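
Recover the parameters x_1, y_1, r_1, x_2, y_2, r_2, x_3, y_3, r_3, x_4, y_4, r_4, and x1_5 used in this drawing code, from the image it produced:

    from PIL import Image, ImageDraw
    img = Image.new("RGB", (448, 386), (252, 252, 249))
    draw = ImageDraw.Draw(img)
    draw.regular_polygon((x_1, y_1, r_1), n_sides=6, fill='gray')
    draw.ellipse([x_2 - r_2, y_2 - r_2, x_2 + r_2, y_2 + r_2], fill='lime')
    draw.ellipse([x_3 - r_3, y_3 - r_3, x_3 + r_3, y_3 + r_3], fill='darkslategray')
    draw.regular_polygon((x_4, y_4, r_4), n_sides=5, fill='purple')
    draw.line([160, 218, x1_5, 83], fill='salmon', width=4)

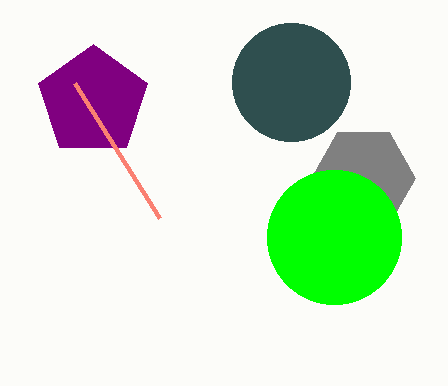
x_1 = 363, y_1 = 178, r_1 = 52, x_2 = 334, y_2 = 237, r_2 = 67, x_3 = 291, y_3 = 82, r_3 = 59, x_4 = 93, y_4 = 101, r_4 = 57, x1_5 = 75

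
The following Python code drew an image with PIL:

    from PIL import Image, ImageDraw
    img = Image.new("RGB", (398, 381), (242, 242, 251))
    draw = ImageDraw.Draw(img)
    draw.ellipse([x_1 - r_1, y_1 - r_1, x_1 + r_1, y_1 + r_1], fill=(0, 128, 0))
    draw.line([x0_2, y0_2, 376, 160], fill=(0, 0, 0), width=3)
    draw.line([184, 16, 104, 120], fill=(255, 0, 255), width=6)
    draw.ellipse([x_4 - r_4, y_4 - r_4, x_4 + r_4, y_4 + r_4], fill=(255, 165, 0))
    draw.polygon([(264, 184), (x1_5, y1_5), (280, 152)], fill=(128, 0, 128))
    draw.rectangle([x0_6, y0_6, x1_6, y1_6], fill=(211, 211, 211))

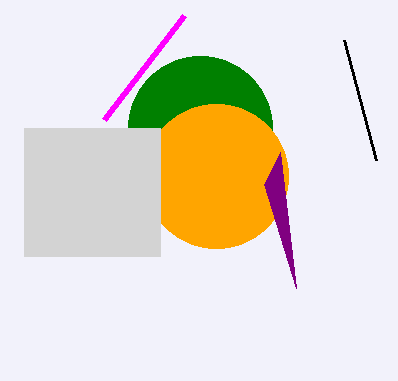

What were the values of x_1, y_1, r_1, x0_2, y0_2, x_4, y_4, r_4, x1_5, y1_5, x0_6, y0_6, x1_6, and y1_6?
x_1 = 200, y_1 = 128, r_1 = 72, x0_2 = 344, y0_2 = 40, x_4 = 216, y_4 = 176, r_4 = 72, x1_5 = 296, y1_5 = 288, x0_6 = 24, y0_6 = 128, x1_6 = 160, y1_6 = 256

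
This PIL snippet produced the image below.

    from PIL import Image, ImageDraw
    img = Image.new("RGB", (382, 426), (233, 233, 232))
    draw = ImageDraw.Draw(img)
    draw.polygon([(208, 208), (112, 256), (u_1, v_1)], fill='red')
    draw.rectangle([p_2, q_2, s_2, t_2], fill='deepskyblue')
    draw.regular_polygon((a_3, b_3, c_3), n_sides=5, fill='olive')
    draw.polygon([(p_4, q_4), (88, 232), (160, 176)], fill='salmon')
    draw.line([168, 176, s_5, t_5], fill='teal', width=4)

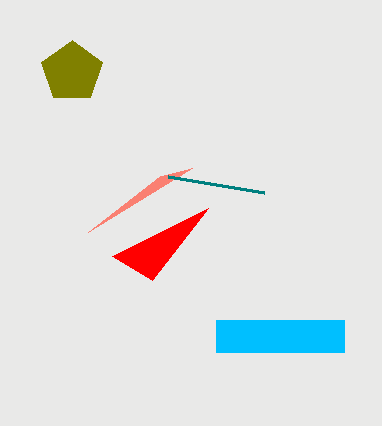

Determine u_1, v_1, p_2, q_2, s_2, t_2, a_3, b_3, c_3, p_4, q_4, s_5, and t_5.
u_1 = 152; v_1 = 280; p_2 = 216; q_2 = 320; s_2 = 344; t_2 = 352; a_3 = 72; b_3 = 72; c_3 = 32; p_4 = 192; q_4 = 168; s_5 = 264; t_5 = 192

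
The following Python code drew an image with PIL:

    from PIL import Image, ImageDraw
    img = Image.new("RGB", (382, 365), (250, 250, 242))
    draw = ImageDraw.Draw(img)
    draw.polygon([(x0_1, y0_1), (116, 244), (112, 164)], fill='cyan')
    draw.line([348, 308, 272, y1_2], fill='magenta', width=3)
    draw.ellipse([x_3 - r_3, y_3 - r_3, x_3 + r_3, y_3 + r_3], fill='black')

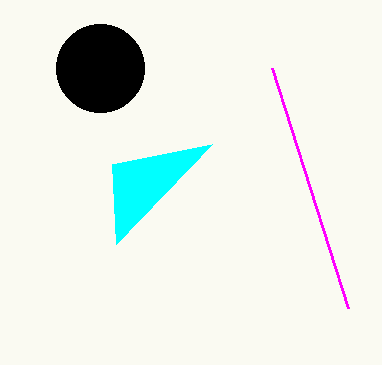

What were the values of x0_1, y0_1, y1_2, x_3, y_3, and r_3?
x0_1 = 212, y0_1 = 144, y1_2 = 68, x_3 = 100, y_3 = 68, r_3 = 44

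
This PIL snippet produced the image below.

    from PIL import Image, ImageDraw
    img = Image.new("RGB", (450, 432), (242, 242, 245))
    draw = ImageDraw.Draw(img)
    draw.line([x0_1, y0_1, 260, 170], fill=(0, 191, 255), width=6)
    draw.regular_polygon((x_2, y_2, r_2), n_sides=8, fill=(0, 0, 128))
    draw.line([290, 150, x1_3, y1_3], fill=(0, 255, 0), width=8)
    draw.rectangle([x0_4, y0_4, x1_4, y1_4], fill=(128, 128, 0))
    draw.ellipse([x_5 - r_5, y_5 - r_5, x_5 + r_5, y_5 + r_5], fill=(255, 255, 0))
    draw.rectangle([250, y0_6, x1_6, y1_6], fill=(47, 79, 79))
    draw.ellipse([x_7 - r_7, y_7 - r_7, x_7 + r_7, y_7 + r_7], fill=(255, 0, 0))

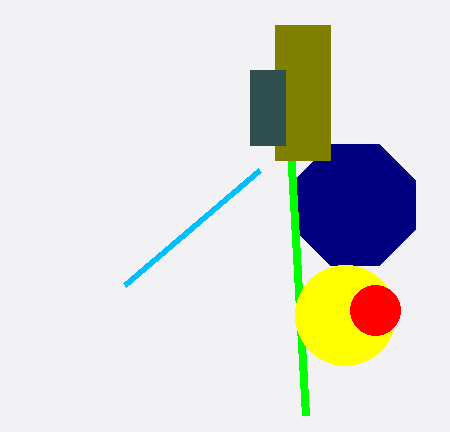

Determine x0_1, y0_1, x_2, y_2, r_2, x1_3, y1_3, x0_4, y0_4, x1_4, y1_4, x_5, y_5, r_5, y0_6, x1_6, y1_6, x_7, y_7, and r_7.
x0_1 = 125; y0_1 = 285; x_2 = 355; y_2 = 205; r_2 = 65; x1_3 = 305; y1_3 = 415; x0_4 = 275; y0_4 = 25; x1_4 = 330; y1_4 = 160; x_5 = 345; y_5 = 315; r_5 = 50; y0_6 = 70; x1_6 = 285; y1_6 = 145; x_7 = 375; y_7 = 310; r_7 = 25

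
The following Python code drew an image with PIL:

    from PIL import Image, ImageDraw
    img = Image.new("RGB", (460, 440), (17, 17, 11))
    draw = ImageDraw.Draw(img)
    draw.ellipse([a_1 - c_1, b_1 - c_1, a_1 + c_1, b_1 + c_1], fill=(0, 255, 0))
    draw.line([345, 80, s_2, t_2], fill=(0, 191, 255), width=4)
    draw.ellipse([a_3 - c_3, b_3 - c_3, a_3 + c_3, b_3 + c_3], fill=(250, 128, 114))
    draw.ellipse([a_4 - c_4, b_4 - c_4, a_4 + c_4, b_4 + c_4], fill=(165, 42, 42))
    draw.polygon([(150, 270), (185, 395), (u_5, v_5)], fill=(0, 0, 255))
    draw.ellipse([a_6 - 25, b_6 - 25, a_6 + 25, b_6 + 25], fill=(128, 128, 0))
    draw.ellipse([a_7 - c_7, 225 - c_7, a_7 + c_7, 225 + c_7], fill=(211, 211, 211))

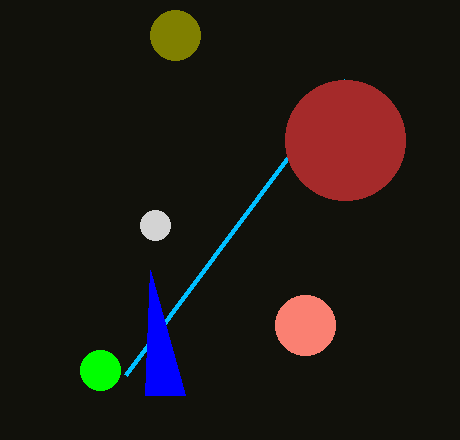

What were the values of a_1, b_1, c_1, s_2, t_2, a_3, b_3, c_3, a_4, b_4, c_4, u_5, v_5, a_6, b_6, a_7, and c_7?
a_1 = 100, b_1 = 370, c_1 = 20, s_2 = 125, t_2 = 375, a_3 = 305, b_3 = 325, c_3 = 30, a_4 = 345, b_4 = 140, c_4 = 60, u_5 = 145, v_5 = 395, a_6 = 175, b_6 = 35, a_7 = 155, c_7 = 15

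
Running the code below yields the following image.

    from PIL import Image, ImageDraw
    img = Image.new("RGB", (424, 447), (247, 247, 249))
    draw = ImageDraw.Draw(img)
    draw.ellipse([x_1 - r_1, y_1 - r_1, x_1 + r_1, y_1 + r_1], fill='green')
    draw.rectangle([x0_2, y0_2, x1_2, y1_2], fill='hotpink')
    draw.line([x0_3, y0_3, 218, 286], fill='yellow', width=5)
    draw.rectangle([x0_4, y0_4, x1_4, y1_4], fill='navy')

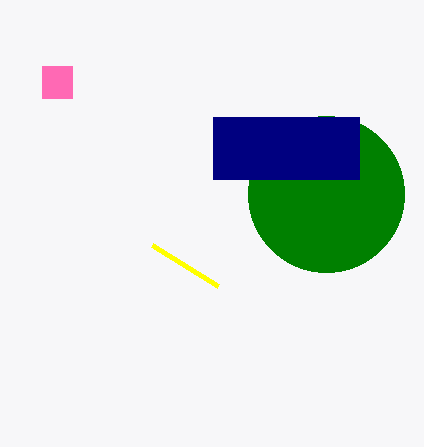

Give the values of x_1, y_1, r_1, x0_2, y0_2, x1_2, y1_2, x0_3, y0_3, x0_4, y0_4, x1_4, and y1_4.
x_1 = 326, y_1 = 194, r_1 = 78, x0_2 = 42, y0_2 = 66, x1_2 = 72, y1_2 = 98, x0_3 = 152, y0_3 = 245, x0_4 = 213, y0_4 = 117, x1_4 = 359, y1_4 = 179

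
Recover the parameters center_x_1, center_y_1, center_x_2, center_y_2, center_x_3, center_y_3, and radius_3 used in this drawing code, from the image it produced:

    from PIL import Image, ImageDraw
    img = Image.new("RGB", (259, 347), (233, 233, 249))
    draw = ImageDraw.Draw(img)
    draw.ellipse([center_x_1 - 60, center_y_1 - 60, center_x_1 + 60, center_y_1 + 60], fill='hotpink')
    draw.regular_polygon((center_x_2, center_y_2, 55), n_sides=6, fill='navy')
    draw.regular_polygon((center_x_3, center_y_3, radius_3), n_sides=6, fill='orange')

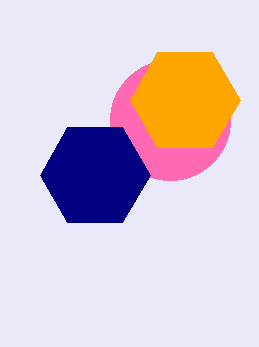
center_x_1 = 170, center_y_1 = 120, center_x_2 = 95, center_y_2 = 175, center_x_3 = 185, center_y_3 = 100, radius_3 = 55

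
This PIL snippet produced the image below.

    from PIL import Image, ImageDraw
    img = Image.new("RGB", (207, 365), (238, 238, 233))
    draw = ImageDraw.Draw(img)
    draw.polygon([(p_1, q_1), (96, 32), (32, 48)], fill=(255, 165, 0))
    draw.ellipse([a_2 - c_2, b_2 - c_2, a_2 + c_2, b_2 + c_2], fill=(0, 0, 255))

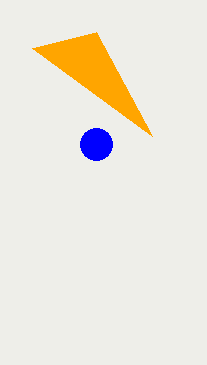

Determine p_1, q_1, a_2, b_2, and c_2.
p_1 = 152
q_1 = 136
a_2 = 96
b_2 = 144
c_2 = 16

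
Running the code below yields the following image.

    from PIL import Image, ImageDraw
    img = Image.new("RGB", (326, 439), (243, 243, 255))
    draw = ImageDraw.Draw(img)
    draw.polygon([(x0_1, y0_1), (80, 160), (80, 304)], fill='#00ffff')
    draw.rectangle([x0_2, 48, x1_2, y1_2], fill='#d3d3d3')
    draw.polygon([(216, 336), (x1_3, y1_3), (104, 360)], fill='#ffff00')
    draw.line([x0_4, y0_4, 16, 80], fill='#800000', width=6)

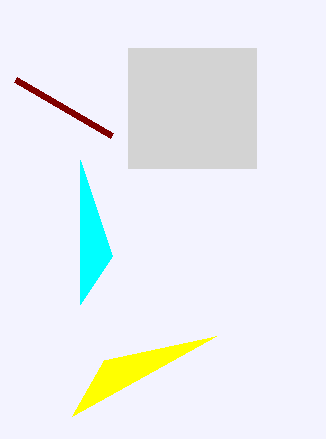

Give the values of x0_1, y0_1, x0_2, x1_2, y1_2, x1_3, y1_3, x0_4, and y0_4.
x0_1 = 112
y0_1 = 256
x0_2 = 128
x1_2 = 256
y1_2 = 168
x1_3 = 72
y1_3 = 416
x0_4 = 112
y0_4 = 136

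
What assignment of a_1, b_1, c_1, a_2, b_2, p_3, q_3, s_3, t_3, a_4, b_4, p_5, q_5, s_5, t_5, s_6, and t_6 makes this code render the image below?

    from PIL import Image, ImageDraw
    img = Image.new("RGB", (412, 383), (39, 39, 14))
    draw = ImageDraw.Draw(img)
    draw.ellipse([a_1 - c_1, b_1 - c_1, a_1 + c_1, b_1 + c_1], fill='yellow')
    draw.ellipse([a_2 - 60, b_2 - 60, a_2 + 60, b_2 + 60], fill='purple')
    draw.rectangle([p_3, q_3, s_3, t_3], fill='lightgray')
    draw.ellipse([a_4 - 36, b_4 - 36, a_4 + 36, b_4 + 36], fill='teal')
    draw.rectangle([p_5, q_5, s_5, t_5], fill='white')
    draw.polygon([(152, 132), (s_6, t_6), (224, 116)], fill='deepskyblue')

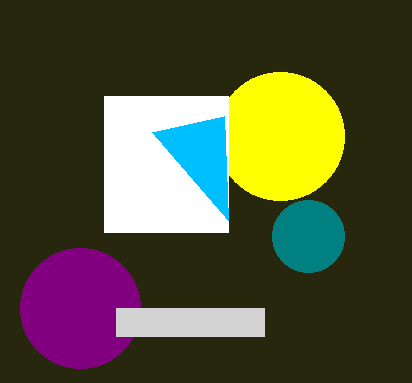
a_1 = 280; b_1 = 136; c_1 = 64; a_2 = 80; b_2 = 308; p_3 = 116; q_3 = 308; s_3 = 264; t_3 = 336; a_4 = 308; b_4 = 236; p_5 = 104; q_5 = 96; s_5 = 228; t_5 = 232; s_6 = 228; t_6 = 220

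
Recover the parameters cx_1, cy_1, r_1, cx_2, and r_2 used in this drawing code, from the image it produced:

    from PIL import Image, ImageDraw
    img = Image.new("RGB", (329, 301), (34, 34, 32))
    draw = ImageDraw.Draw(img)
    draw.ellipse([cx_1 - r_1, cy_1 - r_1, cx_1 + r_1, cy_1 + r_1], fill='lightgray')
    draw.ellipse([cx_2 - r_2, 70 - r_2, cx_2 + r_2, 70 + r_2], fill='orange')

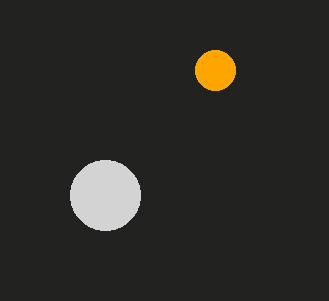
cx_1 = 105, cy_1 = 195, r_1 = 35, cx_2 = 215, r_2 = 20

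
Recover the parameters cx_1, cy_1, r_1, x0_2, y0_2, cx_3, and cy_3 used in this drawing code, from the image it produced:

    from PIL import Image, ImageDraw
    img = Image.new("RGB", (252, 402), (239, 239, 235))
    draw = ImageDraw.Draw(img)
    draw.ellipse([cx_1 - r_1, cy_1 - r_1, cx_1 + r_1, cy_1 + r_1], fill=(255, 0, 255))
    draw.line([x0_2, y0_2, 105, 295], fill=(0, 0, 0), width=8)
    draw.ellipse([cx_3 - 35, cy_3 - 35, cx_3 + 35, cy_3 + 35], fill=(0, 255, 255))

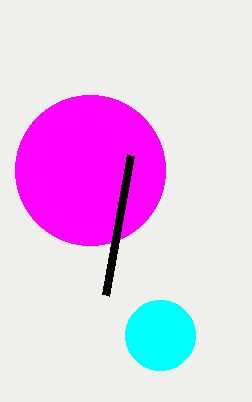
cx_1 = 90, cy_1 = 170, r_1 = 75, x0_2 = 130, y0_2 = 155, cx_3 = 160, cy_3 = 335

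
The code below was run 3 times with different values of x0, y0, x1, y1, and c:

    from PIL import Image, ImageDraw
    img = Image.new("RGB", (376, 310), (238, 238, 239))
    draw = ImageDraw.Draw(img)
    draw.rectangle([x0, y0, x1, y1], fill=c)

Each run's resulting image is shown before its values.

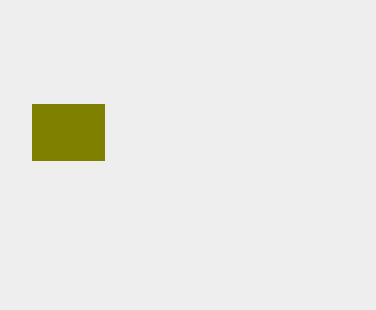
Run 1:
x0 = 32
y0 = 104
x1 = 104
y1 = 160
c = 'olive'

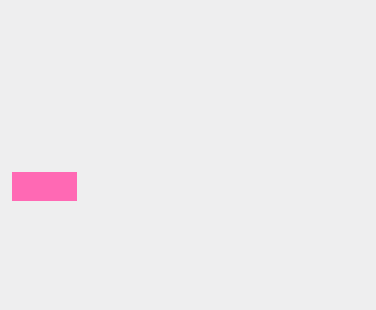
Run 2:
x0 = 12; y0 = 172; x1 = 76; y1 = 200; c = 'hotpink'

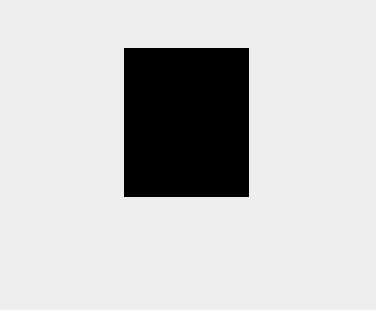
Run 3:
x0 = 124; y0 = 48; x1 = 248; y1 = 196; c = 'black'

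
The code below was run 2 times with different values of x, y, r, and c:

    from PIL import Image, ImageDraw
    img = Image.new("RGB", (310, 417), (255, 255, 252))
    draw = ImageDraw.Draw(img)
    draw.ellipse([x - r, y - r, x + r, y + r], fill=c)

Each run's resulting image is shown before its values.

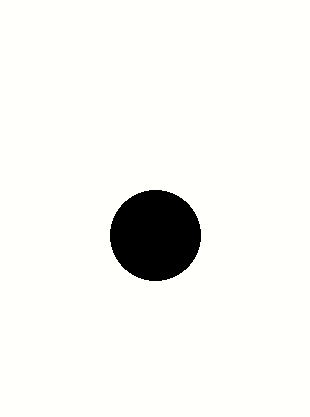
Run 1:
x = 155; y = 235; r = 45; c = 'black'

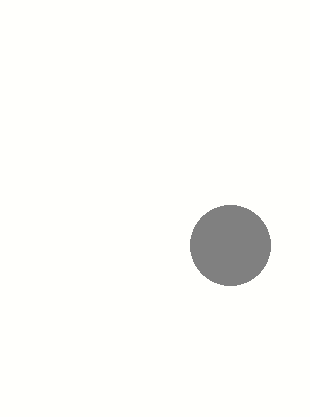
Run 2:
x = 230, y = 245, r = 40, c = 'gray'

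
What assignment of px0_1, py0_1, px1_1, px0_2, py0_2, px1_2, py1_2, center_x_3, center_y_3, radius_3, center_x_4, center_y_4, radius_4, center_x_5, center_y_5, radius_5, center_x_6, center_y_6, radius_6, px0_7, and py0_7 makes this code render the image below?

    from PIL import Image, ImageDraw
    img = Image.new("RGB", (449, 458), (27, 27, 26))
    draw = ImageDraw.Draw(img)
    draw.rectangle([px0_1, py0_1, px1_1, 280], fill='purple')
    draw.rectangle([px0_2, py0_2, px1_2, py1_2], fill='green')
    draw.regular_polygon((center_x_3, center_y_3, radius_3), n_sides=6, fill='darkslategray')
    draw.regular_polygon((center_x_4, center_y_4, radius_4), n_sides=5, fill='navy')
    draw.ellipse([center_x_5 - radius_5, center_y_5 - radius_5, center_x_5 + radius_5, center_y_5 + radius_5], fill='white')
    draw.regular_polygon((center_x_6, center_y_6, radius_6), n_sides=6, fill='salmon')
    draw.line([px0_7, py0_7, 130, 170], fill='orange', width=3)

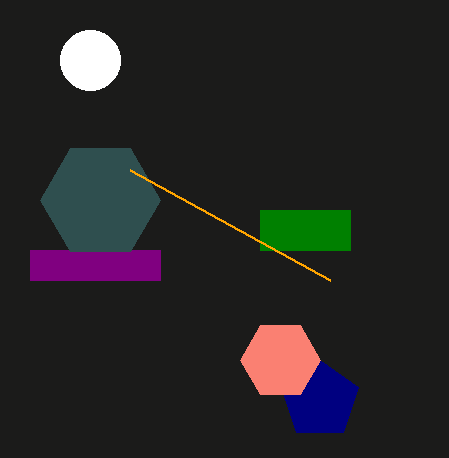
px0_1 = 30, py0_1 = 250, px1_1 = 160, px0_2 = 260, py0_2 = 210, px1_2 = 350, py1_2 = 250, center_x_3 = 100, center_y_3 = 200, radius_3 = 60, center_x_4 = 320, center_y_4 = 400, radius_4 = 40, center_x_5 = 90, center_y_5 = 60, radius_5 = 30, center_x_6 = 280, center_y_6 = 360, radius_6 = 40, px0_7 = 330, py0_7 = 280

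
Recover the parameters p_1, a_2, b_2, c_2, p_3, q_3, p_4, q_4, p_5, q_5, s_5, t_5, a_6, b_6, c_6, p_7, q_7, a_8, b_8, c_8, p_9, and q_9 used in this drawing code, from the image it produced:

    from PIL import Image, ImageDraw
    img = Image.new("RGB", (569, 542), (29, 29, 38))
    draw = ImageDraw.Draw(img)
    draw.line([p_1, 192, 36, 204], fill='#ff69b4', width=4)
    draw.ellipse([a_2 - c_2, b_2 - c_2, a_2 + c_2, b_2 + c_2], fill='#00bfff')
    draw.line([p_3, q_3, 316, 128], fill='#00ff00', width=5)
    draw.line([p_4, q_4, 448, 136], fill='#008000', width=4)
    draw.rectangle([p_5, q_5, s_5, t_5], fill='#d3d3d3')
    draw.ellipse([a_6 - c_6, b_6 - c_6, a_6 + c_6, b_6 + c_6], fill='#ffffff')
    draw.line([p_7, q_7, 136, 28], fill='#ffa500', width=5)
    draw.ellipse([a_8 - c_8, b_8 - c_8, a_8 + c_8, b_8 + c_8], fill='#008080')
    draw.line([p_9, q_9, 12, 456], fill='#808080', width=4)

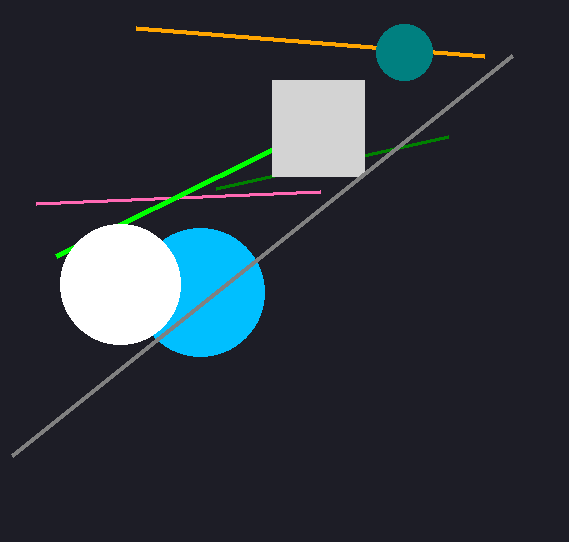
p_1 = 320
a_2 = 200
b_2 = 292
c_2 = 64
p_3 = 56
q_3 = 256
p_4 = 216
q_4 = 188
p_5 = 272
q_5 = 80
s_5 = 364
t_5 = 176
a_6 = 120
b_6 = 284
c_6 = 60
p_7 = 484
q_7 = 56
a_8 = 404
b_8 = 52
c_8 = 28
p_9 = 512
q_9 = 56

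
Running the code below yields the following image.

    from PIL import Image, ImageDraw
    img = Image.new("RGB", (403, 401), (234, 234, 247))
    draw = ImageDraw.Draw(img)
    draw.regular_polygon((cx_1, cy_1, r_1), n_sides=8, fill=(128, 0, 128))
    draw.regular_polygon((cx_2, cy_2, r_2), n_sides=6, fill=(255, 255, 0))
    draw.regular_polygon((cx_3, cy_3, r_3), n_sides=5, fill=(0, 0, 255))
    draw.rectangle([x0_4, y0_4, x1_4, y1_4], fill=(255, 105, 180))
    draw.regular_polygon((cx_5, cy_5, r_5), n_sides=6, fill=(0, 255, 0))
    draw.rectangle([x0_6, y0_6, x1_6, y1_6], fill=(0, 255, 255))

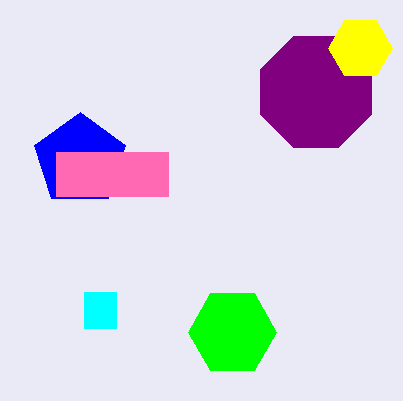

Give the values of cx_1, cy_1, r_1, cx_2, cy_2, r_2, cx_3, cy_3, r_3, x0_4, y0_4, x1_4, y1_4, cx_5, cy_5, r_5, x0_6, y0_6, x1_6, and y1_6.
cx_1 = 316; cy_1 = 92; r_1 = 60; cx_2 = 360; cy_2 = 48; r_2 = 32; cx_3 = 80; cy_3 = 160; r_3 = 48; x0_4 = 56; y0_4 = 152; x1_4 = 168; y1_4 = 196; cx_5 = 232; cy_5 = 332; r_5 = 44; x0_6 = 84; y0_6 = 292; x1_6 = 116; y1_6 = 328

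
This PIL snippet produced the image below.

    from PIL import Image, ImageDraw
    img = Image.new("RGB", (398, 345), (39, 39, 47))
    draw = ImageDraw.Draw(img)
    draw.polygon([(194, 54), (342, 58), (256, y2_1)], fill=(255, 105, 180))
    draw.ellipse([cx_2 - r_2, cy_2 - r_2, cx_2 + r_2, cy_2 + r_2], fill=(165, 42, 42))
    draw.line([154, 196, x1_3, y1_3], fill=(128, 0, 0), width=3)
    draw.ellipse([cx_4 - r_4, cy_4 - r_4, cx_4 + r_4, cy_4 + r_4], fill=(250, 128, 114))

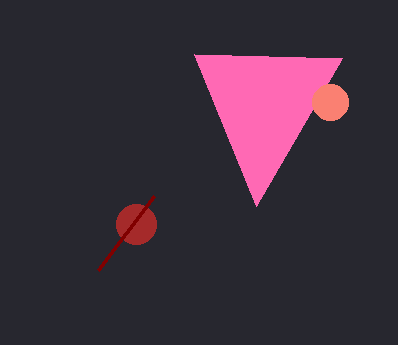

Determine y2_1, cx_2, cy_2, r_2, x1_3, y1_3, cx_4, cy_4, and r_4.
y2_1 = 206; cx_2 = 136; cy_2 = 224; r_2 = 20; x1_3 = 98; y1_3 = 270; cx_4 = 330; cy_4 = 102; r_4 = 18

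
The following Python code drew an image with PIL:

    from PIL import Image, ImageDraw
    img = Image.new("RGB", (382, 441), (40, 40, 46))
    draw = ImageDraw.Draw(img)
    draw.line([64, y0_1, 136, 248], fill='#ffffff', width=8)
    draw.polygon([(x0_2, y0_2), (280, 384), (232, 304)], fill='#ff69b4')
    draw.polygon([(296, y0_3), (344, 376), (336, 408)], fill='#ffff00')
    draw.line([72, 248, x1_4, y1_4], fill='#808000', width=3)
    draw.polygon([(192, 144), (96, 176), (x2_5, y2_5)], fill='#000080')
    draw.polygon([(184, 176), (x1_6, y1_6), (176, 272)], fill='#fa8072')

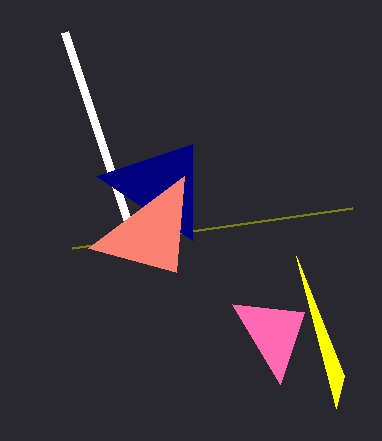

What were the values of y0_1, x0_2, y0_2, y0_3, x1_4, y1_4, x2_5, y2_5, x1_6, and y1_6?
y0_1 = 32; x0_2 = 304; y0_2 = 312; y0_3 = 256; x1_4 = 352; y1_4 = 208; x2_5 = 192; y2_5 = 240; x1_6 = 88; y1_6 = 248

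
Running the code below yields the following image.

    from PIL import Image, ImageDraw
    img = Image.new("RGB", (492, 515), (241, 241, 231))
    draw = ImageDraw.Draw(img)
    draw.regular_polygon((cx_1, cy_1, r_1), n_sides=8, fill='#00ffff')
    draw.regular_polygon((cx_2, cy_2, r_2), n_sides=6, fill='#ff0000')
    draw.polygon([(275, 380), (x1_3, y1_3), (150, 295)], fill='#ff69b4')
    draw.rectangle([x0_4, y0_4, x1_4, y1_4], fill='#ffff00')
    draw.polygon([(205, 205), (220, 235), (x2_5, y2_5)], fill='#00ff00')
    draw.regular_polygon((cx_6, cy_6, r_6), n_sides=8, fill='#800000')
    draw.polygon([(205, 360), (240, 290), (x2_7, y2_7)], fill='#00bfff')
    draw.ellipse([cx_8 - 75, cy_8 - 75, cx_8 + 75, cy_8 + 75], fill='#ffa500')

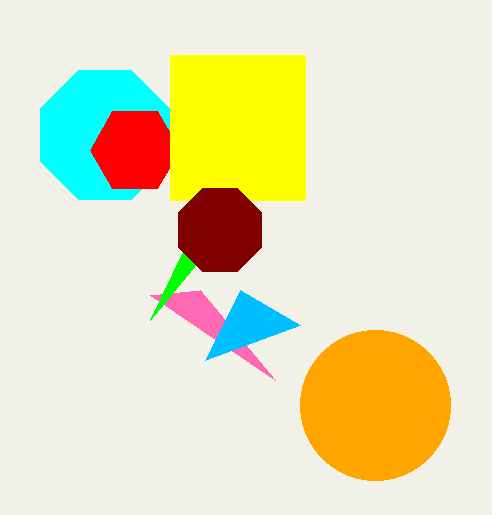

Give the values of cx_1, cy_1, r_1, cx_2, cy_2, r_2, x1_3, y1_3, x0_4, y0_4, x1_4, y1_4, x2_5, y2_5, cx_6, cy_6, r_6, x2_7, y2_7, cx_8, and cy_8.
cx_1 = 105; cy_1 = 135; r_1 = 70; cx_2 = 135; cy_2 = 150; r_2 = 45; x1_3 = 200; y1_3 = 290; x0_4 = 170; y0_4 = 55; x1_4 = 305; y1_4 = 200; x2_5 = 150; y2_5 = 320; cx_6 = 220; cy_6 = 230; r_6 = 45; x2_7 = 300; y2_7 = 325; cx_8 = 375; cy_8 = 405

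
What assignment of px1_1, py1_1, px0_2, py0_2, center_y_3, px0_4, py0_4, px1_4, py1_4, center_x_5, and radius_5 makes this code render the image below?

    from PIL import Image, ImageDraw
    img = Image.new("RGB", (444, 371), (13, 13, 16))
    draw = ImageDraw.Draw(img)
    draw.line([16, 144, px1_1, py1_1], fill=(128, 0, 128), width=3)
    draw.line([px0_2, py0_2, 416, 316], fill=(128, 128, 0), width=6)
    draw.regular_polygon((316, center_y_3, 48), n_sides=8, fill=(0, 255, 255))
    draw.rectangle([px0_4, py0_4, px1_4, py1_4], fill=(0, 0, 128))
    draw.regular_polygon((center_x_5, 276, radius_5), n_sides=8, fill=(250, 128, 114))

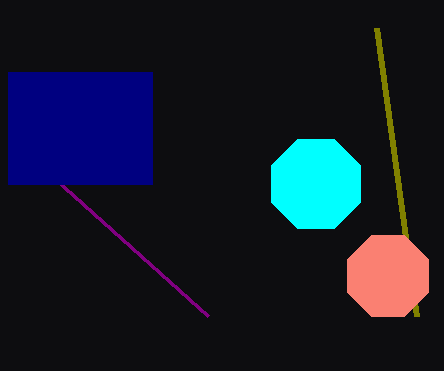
px1_1 = 208
py1_1 = 316
px0_2 = 376
py0_2 = 28
center_y_3 = 184
px0_4 = 8
py0_4 = 72
px1_4 = 152
py1_4 = 184
center_x_5 = 388
radius_5 = 44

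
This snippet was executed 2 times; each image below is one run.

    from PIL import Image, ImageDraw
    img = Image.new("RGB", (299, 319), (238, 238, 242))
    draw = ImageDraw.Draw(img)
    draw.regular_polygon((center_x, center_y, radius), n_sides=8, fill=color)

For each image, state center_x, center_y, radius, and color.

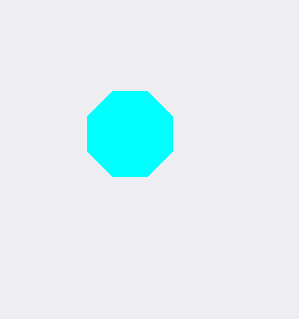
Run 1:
center_x = 130; center_y = 134; radius = 46; color = 'cyan'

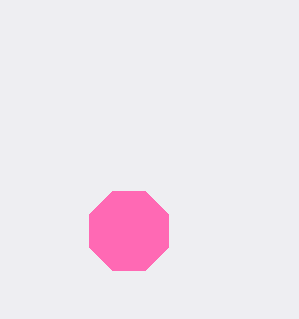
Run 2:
center_x = 129, center_y = 231, radius = 43, color = 'hotpink'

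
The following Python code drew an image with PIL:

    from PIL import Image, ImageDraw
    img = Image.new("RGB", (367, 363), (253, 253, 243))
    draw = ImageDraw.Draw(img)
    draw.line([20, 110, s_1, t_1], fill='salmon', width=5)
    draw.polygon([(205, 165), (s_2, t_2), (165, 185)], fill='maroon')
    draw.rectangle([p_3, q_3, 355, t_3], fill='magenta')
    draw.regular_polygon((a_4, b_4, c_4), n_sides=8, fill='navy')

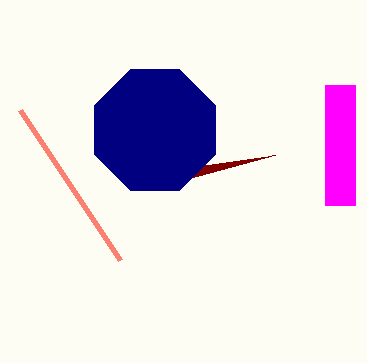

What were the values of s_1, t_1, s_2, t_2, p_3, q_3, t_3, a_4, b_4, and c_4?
s_1 = 120; t_1 = 260; s_2 = 275; t_2 = 155; p_3 = 325; q_3 = 85; t_3 = 205; a_4 = 155; b_4 = 130; c_4 = 65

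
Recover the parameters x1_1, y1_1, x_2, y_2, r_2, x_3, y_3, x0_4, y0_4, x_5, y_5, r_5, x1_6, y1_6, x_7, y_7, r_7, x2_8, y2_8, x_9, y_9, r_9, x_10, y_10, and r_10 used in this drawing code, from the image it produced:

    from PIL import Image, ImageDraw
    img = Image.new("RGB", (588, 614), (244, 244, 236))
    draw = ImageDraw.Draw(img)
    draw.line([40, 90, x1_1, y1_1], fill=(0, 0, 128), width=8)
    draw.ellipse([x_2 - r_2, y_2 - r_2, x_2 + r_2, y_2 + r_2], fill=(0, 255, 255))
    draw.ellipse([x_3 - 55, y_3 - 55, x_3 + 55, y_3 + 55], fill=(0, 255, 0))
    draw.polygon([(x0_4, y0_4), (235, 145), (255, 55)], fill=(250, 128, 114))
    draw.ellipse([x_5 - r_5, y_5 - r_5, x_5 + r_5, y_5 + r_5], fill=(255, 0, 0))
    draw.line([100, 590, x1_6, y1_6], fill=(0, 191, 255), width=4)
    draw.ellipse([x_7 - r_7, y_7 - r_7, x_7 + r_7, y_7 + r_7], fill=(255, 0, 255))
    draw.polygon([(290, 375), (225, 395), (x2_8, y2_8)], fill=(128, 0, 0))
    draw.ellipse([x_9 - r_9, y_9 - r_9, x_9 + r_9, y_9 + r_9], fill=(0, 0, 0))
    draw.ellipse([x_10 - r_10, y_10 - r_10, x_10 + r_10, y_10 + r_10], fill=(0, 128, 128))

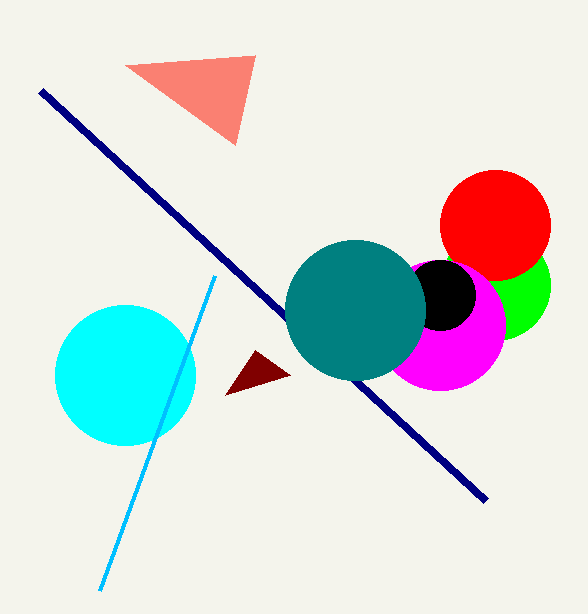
x1_1 = 485
y1_1 = 500
x_2 = 125
y_2 = 375
r_2 = 70
x_3 = 495
y_3 = 285
x0_4 = 125
y0_4 = 65
x_5 = 495
y_5 = 225
r_5 = 55
x1_6 = 215
y1_6 = 275
x_7 = 440
y_7 = 325
r_7 = 65
x2_8 = 255
y2_8 = 350
x_9 = 440
y_9 = 295
r_9 = 35
x_10 = 355
y_10 = 310
r_10 = 70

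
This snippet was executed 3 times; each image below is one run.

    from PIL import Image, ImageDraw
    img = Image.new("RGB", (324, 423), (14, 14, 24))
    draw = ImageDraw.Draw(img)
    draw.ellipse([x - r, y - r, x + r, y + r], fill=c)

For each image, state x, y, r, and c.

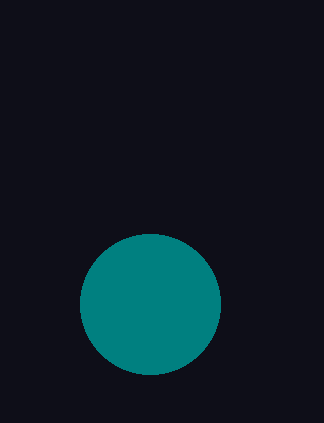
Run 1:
x = 150; y = 304; r = 70; c = 'teal'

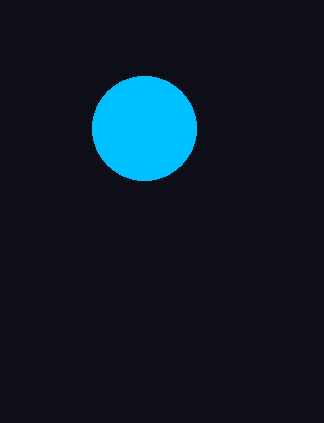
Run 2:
x = 144; y = 128; r = 52; c = 'deepskyblue'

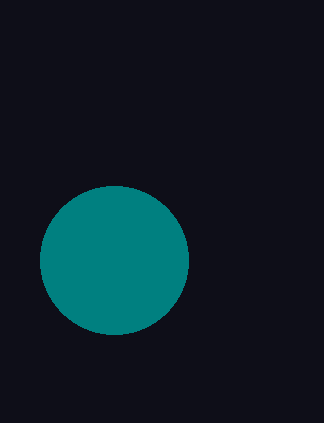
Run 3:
x = 114; y = 260; r = 74; c = 'teal'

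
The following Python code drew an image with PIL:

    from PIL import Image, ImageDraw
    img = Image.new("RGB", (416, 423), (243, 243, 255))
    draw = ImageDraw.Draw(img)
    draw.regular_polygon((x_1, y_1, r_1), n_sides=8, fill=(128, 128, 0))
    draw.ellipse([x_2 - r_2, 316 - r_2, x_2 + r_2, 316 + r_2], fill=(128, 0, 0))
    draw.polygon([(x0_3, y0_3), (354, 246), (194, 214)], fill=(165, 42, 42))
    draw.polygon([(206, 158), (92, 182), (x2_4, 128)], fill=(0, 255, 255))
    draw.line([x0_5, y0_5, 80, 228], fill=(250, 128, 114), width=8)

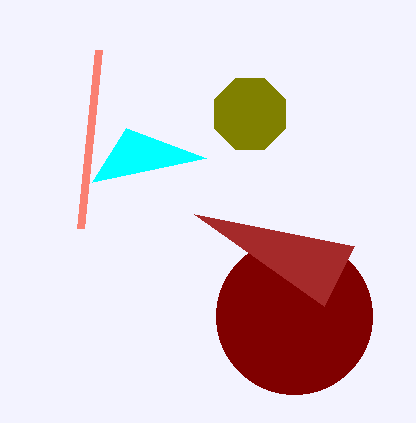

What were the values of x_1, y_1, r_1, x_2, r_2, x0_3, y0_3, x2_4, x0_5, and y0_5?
x_1 = 250; y_1 = 114; r_1 = 38; x_2 = 294; r_2 = 78; x0_3 = 324; y0_3 = 306; x2_4 = 126; x0_5 = 98; y0_5 = 50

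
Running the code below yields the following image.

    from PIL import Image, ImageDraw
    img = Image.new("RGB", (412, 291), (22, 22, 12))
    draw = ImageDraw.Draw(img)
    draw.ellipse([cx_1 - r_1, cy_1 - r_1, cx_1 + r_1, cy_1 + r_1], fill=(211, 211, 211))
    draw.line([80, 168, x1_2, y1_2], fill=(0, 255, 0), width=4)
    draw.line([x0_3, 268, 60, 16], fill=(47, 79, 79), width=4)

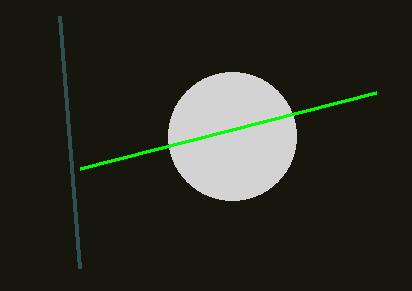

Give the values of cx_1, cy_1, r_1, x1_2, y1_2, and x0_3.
cx_1 = 232; cy_1 = 136; r_1 = 64; x1_2 = 376; y1_2 = 92; x0_3 = 80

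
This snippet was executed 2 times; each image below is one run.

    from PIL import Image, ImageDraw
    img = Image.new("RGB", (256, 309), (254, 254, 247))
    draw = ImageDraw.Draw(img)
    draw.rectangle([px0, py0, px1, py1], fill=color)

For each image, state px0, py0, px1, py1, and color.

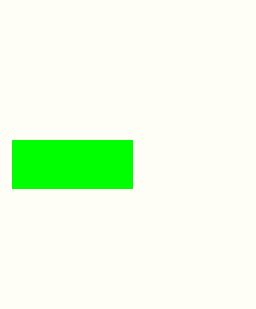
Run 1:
px0 = 12
py0 = 140
px1 = 132
py1 = 188
color = 'lime'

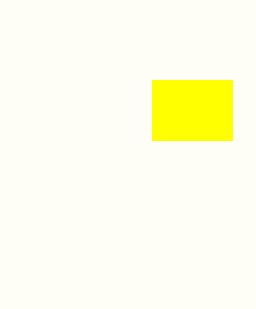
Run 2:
px0 = 152
py0 = 80
px1 = 232
py1 = 140
color = 'yellow'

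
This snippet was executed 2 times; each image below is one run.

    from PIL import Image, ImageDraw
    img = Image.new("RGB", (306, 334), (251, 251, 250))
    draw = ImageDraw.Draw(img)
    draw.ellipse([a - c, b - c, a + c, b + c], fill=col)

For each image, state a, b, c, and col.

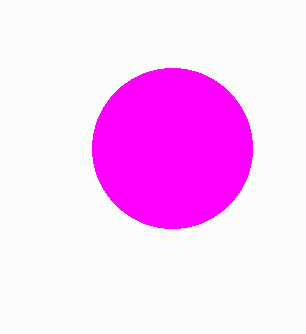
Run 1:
a = 172; b = 148; c = 80; col = 'magenta'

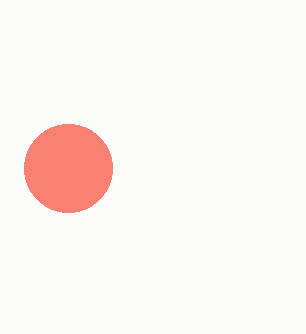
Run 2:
a = 68
b = 168
c = 44
col = 'salmon'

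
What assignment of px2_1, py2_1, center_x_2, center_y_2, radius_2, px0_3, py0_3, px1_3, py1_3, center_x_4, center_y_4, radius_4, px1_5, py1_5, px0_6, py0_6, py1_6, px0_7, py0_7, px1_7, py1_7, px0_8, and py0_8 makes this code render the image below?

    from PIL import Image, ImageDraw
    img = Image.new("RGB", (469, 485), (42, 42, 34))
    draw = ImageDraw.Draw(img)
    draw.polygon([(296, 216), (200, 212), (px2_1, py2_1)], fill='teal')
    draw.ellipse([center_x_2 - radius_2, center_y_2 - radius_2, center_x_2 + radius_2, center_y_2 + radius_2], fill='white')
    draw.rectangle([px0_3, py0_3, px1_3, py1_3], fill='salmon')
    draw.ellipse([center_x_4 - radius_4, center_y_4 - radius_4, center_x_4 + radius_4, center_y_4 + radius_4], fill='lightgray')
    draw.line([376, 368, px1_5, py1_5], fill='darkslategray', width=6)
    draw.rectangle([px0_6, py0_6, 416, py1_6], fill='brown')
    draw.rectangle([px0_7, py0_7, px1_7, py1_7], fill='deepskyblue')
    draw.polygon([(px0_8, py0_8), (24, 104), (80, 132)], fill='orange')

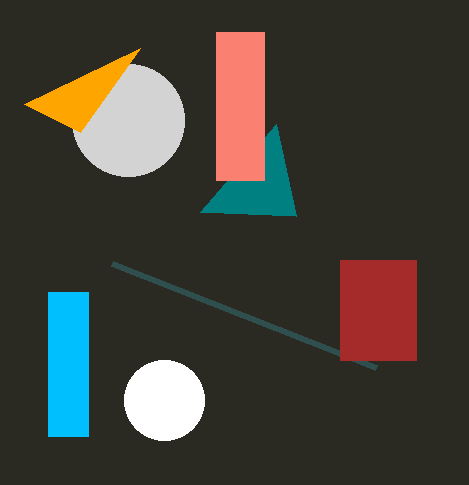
px2_1 = 276, py2_1 = 124, center_x_2 = 164, center_y_2 = 400, radius_2 = 40, px0_3 = 216, py0_3 = 32, px1_3 = 264, py1_3 = 180, center_x_4 = 128, center_y_4 = 120, radius_4 = 56, px1_5 = 112, py1_5 = 264, px0_6 = 340, py0_6 = 260, py1_6 = 360, px0_7 = 48, py0_7 = 292, px1_7 = 88, py1_7 = 436, px0_8 = 140, py0_8 = 48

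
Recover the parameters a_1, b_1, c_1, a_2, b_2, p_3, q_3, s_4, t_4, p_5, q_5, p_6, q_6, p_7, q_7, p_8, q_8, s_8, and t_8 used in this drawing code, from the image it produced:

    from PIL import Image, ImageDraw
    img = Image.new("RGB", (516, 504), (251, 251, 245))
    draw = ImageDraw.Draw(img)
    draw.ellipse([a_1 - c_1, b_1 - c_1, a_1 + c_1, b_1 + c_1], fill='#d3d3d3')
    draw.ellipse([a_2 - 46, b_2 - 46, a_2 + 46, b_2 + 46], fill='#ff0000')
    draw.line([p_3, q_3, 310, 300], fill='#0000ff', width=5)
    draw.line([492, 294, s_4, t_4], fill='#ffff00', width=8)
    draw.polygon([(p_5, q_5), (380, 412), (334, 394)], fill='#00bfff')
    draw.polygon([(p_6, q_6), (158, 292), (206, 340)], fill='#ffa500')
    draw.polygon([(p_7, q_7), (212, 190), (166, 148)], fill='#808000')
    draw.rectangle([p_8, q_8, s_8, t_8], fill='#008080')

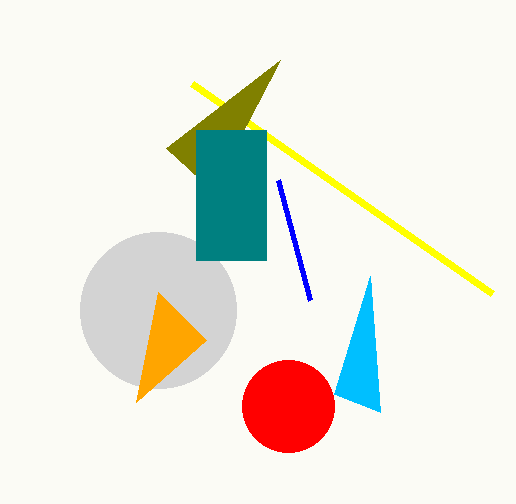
a_1 = 158; b_1 = 310; c_1 = 78; a_2 = 288; b_2 = 406; p_3 = 278; q_3 = 180; s_4 = 192; t_4 = 84; p_5 = 370; q_5 = 276; p_6 = 136; q_6 = 402; p_7 = 280; q_7 = 60; p_8 = 196; q_8 = 130; s_8 = 266; t_8 = 260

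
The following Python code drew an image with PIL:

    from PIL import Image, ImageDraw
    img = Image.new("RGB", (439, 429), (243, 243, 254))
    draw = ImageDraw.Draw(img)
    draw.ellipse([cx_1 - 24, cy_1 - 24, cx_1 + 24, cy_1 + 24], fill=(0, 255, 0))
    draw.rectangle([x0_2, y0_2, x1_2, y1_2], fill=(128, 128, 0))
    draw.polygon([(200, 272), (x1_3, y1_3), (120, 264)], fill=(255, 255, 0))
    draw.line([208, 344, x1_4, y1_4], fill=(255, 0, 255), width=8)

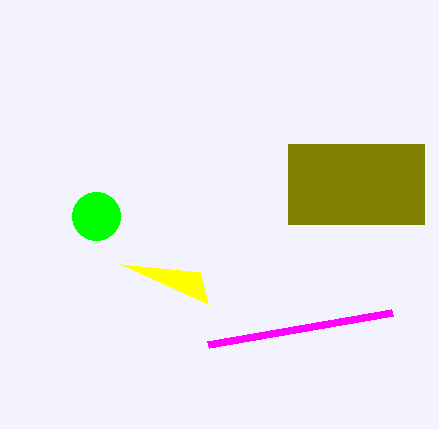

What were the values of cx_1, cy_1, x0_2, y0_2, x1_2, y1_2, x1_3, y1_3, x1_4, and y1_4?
cx_1 = 96, cy_1 = 216, x0_2 = 288, y0_2 = 144, x1_2 = 424, y1_2 = 224, x1_3 = 208, y1_3 = 304, x1_4 = 392, y1_4 = 312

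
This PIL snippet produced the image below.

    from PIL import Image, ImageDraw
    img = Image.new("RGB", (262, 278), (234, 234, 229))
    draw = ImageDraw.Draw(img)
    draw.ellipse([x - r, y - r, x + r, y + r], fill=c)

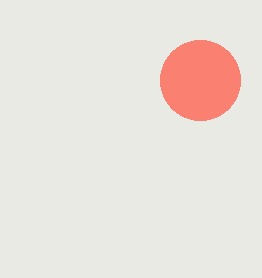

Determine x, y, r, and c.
x = 200; y = 80; r = 40; c = 'salmon'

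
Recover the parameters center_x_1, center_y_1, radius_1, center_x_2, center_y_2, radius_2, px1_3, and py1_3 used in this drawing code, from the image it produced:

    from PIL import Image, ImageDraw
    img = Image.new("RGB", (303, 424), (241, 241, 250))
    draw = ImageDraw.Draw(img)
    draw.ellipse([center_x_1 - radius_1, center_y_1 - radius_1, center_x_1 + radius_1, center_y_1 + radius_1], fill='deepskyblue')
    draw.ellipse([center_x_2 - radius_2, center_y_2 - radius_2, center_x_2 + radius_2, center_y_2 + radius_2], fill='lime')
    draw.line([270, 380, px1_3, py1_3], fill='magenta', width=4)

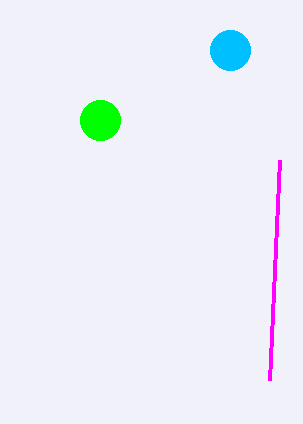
center_x_1 = 230; center_y_1 = 50; radius_1 = 20; center_x_2 = 100; center_y_2 = 120; radius_2 = 20; px1_3 = 280; py1_3 = 160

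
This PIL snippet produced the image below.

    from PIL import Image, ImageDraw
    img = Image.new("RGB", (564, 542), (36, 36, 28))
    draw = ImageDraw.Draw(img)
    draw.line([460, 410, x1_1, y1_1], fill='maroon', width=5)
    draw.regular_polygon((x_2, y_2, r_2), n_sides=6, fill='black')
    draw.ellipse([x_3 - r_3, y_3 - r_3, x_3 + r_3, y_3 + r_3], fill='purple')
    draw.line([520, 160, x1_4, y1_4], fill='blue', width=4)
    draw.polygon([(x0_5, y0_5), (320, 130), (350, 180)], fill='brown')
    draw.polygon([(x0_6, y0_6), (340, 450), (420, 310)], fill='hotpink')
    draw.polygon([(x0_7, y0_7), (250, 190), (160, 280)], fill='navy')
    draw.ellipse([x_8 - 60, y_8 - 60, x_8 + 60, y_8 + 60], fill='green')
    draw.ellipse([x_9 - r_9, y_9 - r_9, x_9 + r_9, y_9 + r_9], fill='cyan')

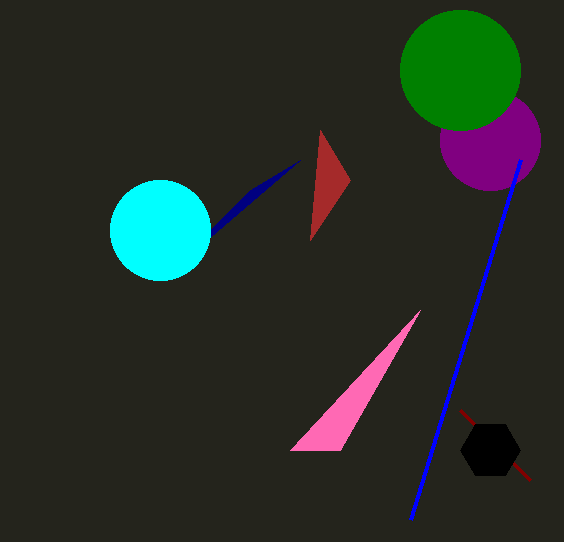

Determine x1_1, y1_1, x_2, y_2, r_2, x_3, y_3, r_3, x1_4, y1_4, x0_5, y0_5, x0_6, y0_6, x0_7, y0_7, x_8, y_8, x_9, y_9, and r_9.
x1_1 = 530
y1_1 = 480
x_2 = 490
y_2 = 450
r_2 = 30
x_3 = 490
y_3 = 140
r_3 = 50
x1_4 = 410
y1_4 = 520
x0_5 = 310
y0_5 = 240
x0_6 = 290
y0_6 = 450
x0_7 = 300
y0_7 = 160
x_8 = 460
y_8 = 70
x_9 = 160
y_9 = 230
r_9 = 50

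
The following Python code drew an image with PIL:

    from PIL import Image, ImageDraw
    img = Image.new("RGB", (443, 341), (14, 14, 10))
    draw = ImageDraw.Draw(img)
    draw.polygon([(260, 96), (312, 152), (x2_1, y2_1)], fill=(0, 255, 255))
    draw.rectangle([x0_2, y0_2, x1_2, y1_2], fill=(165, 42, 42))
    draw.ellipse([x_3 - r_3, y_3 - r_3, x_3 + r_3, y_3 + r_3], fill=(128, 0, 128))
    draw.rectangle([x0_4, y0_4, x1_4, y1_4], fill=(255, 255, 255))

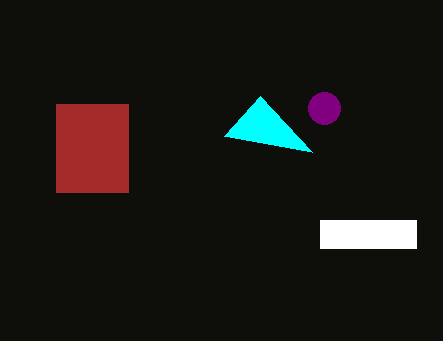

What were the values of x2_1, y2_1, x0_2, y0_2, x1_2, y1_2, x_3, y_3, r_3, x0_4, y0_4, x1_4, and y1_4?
x2_1 = 224
y2_1 = 136
x0_2 = 56
y0_2 = 104
x1_2 = 128
y1_2 = 192
x_3 = 324
y_3 = 108
r_3 = 16
x0_4 = 320
y0_4 = 220
x1_4 = 416
y1_4 = 248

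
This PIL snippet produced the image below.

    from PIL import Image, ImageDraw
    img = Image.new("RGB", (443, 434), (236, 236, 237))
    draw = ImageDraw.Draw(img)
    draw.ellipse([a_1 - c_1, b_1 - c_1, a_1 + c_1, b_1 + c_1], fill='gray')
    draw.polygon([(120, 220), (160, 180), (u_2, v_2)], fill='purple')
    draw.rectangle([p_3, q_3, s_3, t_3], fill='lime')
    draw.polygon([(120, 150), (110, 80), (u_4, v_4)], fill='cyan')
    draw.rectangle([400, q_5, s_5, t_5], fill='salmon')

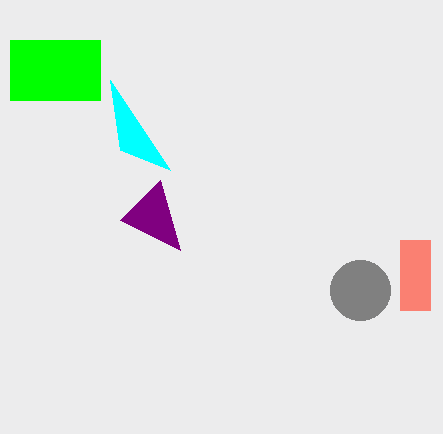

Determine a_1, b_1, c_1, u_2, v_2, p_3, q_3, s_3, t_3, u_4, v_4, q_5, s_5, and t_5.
a_1 = 360
b_1 = 290
c_1 = 30
u_2 = 180
v_2 = 250
p_3 = 10
q_3 = 40
s_3 = 100
t_3 = 100
u_4 = 170
v_4 = 170
q_5 = 240
s_5 = 430
t_5 = 310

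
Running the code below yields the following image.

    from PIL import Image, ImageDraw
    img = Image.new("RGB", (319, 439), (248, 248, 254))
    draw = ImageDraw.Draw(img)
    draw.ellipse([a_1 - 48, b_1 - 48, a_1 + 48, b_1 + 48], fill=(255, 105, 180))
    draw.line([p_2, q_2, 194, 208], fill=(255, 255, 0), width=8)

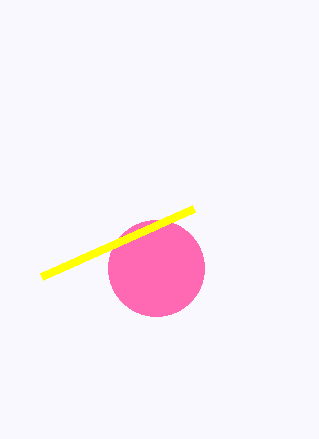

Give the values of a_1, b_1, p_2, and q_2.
a_1 = 156, b_1 = 268, p_2 = 42, q_2 = 276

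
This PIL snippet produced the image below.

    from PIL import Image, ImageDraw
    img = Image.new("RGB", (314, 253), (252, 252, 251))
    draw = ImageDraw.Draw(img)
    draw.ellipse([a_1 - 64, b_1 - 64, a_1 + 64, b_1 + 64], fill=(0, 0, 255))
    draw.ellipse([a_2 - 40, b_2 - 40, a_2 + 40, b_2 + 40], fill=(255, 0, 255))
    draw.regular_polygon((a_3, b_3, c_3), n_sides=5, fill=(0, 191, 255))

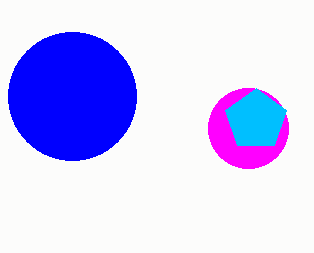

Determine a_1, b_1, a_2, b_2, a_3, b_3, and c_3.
a_1 = 72; b_1 = 96; a_2 = 248; b_2 = 128; a_3 = 256; b_3 = 120; c_3 = 32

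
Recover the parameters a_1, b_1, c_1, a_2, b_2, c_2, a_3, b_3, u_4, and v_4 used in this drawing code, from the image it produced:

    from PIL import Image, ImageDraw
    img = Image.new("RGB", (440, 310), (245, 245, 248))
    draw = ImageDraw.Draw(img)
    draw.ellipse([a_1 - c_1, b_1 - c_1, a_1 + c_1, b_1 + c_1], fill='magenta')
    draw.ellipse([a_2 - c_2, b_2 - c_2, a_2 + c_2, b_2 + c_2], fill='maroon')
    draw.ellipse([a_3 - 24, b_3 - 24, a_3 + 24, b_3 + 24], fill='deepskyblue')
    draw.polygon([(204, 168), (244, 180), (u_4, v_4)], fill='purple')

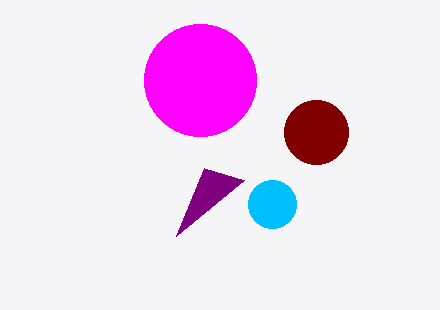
a_1 = 200
b_1 = 80
c_1 = 56
a_2 = 316
b_2 = 132
c_2 = 32
a_3 = 272
b_3 = 204
u_4 = 176
v_4 = 236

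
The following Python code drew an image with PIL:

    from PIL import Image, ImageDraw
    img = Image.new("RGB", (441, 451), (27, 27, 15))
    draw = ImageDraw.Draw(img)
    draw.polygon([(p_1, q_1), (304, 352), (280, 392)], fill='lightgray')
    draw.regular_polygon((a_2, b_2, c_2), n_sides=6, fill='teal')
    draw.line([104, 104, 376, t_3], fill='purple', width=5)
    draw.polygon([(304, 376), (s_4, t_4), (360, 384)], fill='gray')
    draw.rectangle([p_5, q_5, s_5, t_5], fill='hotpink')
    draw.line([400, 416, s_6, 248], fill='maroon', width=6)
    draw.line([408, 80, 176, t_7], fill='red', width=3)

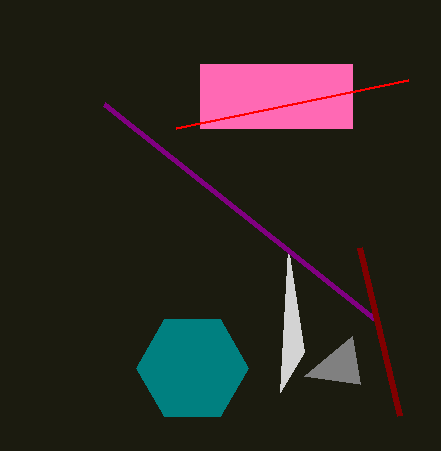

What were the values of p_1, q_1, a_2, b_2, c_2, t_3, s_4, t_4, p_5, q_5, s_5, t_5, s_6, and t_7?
p_1 = 288, q_1 = 248, a_2 = 192, b_2 = 368, c_2 = 56, t_3 = 320, s_4 = 352, t_4 = 336, p_5 = 200, q_5 = 64, s_5 = 352, t_5 = 128, s_6 = 360, t_7 = 128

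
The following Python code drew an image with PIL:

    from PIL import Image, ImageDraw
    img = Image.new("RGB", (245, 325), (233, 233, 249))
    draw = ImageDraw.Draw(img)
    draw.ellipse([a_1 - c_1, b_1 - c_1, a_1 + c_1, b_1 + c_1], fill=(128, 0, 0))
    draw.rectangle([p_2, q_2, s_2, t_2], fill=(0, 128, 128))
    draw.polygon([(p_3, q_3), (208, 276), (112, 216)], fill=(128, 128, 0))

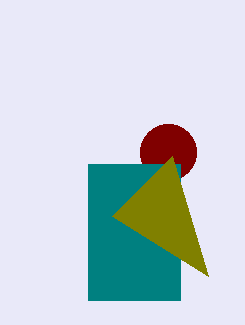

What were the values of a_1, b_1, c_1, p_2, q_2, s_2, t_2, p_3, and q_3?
a_1 = 168
b_1 = 152
c_1 = 28
p_2 = 88
q_2 = 164
s_2 = 180
t_2 = 300
p_3 = 172
q_3 = 156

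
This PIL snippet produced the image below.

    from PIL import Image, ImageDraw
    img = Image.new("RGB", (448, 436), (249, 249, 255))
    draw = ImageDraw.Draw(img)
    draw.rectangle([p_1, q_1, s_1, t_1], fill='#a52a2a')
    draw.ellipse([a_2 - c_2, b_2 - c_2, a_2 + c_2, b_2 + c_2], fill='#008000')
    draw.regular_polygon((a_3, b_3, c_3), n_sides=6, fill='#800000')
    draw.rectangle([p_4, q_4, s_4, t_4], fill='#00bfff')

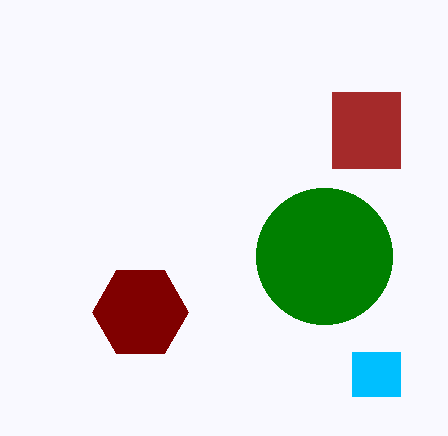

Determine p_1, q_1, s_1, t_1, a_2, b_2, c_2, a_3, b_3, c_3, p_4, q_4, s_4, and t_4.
p_1 = 332; q_1 = 92; s_1 = 400; t_1 = 168; a_2 = 324; b_2 = 256; c_2 = 68; a_3 = 140; b_3 = 312; c_3 = 48; p_4 = 352; q_4 = 352; s_4 = 400; t_4 = 396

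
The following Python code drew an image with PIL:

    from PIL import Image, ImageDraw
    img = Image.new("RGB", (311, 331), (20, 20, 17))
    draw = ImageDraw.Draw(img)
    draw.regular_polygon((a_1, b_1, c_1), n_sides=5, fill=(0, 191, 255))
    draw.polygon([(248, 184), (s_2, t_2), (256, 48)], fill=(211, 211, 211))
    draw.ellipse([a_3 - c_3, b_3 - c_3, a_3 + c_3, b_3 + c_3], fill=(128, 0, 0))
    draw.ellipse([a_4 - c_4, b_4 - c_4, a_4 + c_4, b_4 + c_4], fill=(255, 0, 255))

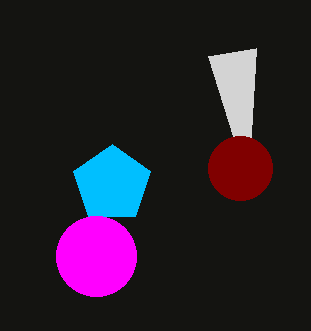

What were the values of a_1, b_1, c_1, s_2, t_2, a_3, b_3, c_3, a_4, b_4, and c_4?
a_1 = 112; b_1 = 184; c_1 = 40; s_2 = 208; t_2 = 56; a_3 = 240; b_3 = 168; c_3 = 32; a_4 = 96; b_4 = 256; c_4 = 40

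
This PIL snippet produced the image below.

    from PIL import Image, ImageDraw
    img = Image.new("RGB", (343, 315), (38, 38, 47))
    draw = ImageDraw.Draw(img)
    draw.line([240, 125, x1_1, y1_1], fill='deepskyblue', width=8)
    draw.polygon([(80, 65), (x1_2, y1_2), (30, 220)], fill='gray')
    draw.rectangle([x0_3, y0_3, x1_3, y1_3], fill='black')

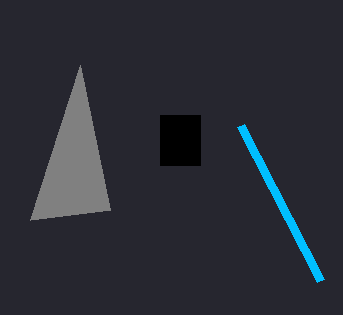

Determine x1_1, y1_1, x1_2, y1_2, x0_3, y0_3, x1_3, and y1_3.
x1_1 = 320, y1_1 = 280, x1_2 = 110, y1_2 = 210, x0_3 = 160, y0_3 = 115, x1_3 = 200, y1_3 = 165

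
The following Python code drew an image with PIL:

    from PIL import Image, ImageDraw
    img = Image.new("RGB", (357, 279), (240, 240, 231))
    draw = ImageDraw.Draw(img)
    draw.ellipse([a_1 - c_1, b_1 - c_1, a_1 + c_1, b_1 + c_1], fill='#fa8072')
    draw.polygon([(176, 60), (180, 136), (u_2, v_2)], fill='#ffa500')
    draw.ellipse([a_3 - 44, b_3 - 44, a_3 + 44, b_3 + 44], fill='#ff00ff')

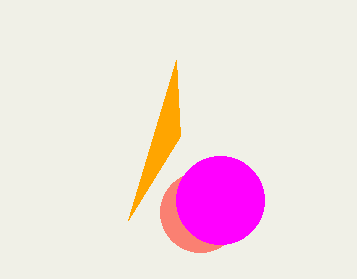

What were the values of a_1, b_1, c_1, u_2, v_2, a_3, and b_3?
a_1 = 200, b_1 = 212, c_1 = 40, u_2 = 128, v_2 = 220, a_3 = 220, b_3 = 200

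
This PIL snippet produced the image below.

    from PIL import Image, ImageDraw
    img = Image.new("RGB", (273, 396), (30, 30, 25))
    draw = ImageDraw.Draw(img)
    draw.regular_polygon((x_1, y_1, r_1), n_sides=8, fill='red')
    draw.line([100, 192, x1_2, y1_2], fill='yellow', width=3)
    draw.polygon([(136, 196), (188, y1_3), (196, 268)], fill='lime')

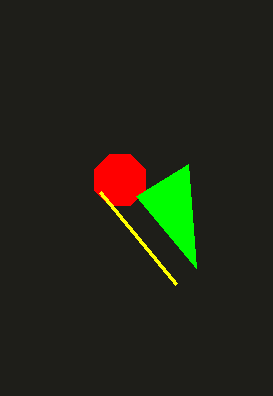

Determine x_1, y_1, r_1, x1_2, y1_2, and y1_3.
x_1 = 120, y_1 = 180, r_1 = 28, x1_2 = 176, y1_2 = 284, y1_3 = 164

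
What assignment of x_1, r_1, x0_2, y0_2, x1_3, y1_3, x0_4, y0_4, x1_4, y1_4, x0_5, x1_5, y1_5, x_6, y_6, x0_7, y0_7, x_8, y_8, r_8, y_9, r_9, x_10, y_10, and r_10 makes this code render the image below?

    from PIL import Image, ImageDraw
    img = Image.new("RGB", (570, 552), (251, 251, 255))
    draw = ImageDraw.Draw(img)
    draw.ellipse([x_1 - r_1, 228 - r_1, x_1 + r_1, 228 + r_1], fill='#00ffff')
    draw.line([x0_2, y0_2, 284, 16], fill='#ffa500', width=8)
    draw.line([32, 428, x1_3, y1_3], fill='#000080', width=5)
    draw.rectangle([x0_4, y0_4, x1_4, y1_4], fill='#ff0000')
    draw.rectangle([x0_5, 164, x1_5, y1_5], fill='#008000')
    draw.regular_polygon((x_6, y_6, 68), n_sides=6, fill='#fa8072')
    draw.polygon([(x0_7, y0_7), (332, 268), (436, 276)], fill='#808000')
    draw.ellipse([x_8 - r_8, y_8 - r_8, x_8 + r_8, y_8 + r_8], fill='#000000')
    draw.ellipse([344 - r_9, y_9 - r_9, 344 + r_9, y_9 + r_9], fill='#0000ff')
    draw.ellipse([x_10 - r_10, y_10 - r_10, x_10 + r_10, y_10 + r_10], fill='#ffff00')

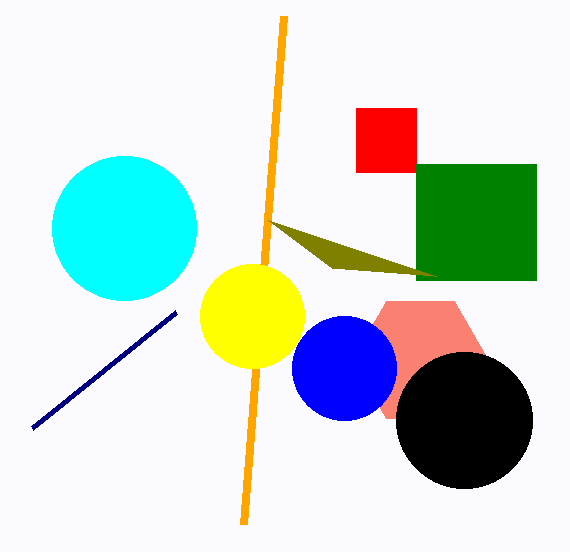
x_1 = 124, r_1 = 72, x0_2 = 244, y0_2 = 524, x1_3 = 176, y1_3 = 312, x0_4 = 356, y0_4 = 108, x1_4 = 416, y1_4 = 172, x0_5 = 416, x1_5 = 536, y1_5 = 280, x_6 = 420, y_6 = 360, x0_7 = 268, y0_7 = 220, x_8 = 464, y_8 = 420, r_8 = 68, y_9 = 368, r_9 = 52, x_10 = 252, y_10 = 316, r_10 = 52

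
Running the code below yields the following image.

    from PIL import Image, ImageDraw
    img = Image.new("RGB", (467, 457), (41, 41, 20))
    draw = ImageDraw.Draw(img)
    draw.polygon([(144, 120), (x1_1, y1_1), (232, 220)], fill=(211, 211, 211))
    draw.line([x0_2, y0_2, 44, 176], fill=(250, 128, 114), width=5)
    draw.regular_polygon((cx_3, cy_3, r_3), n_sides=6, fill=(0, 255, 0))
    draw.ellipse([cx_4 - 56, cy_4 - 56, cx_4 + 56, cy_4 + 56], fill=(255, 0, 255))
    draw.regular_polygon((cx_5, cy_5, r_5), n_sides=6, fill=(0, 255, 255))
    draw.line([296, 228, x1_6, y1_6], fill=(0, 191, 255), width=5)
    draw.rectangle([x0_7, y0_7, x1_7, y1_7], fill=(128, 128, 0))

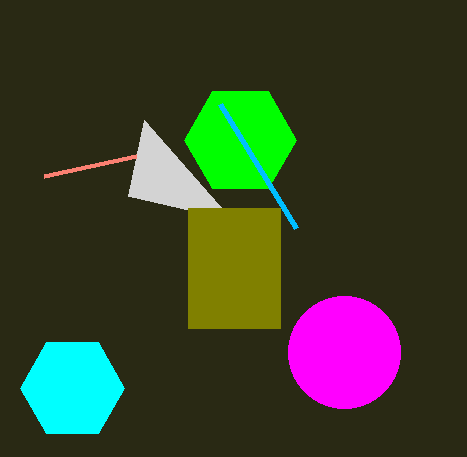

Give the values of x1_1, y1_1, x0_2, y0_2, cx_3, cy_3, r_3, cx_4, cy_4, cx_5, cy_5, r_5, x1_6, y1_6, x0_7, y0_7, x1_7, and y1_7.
x1_1 = 128; y1_1 = 196; x0_2 = 136; y0_2 = 156; cx_3 = 240; cy_3 = 140; r_3 = 56; cx_4 = 344; cy_4 = 352; cx_5 = 72; cy_5 = 388; r_5 = 52; x1_6 = 220; y1_6 = 104; x0_7 = 188; y0_7 = 208; x1_7 = 280; y1_7 = 328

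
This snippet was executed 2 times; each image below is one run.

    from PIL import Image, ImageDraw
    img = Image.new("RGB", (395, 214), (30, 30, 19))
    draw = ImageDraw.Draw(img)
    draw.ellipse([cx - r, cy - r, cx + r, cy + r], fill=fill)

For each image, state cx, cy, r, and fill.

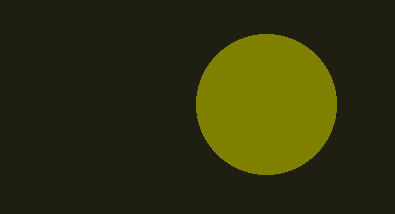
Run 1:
cx = 266
cy = 104
r = 70
fill = 'olive'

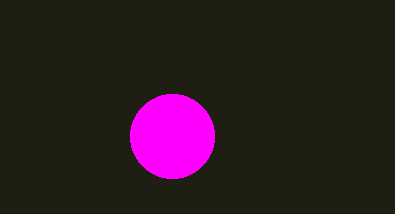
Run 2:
cx = 172, cy = 136, r = 42, fill = 'magenta'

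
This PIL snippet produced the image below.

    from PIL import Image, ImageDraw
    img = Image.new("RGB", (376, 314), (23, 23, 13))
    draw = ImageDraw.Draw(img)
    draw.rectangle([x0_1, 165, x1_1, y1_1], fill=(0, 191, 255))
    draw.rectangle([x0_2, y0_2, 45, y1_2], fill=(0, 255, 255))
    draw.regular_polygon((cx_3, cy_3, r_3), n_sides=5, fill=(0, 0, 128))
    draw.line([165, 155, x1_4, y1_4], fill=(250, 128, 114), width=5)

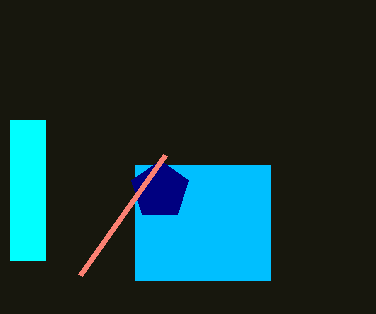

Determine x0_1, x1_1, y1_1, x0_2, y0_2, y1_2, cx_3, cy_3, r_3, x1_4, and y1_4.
x0_1 = 135, x1_1 = 270, y1_1 = 280, x0_2 = 10, y0_2 = 120, y1_2 = 260, cx_3 = 160, cy_3 = 190, r_3 = 30, x1_4 = 80, y1_4 = 275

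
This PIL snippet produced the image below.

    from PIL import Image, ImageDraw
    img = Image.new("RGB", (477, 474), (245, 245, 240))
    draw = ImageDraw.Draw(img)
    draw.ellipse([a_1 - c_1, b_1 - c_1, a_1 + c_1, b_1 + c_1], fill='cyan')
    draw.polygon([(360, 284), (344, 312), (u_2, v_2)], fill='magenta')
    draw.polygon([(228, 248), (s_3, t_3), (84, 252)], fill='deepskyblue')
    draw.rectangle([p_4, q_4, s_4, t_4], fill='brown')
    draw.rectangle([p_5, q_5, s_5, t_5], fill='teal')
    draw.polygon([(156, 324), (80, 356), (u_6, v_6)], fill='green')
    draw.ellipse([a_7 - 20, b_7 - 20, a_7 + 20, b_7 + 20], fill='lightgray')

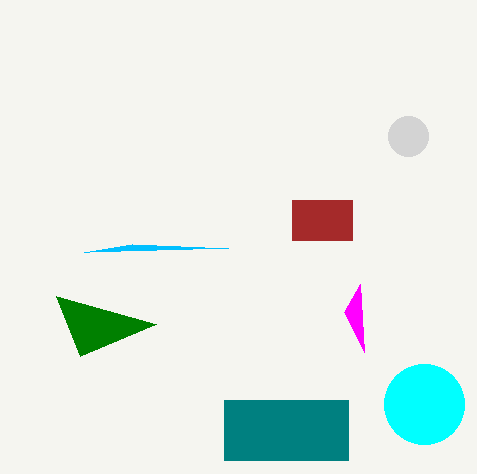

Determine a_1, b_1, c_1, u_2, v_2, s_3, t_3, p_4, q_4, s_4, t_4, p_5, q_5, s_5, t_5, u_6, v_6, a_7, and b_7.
a_1 = 424, b_1 = 404, c_1 = 40, u_2 = 364, v_2 = 352, s_3 = 132, t_3 = 244, p_4 = 292, q_4 = 200, s_4 = 352, t_4 = 240, p_5 = 224, q_5 = 400, s_5 = 348, t_5 = 460, u_6 = 56, v_6 = 296, a_7 = 408, b_7 = 136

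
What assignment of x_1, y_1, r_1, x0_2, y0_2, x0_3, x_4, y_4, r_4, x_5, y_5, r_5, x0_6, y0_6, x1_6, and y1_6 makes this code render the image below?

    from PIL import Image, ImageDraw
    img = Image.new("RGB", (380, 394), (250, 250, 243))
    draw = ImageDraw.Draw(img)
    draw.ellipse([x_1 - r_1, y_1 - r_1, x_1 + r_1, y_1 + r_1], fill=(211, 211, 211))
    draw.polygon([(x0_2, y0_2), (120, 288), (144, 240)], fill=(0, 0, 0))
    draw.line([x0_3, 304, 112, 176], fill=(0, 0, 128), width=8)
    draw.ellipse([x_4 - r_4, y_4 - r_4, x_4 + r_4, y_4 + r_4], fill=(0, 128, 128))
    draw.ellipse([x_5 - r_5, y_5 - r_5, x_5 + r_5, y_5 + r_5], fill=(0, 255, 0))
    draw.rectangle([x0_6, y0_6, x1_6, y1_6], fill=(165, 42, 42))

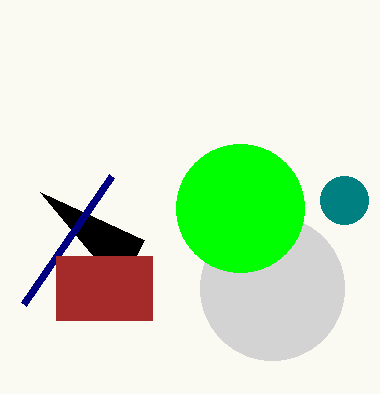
x_1 = 272; y_1 = 288; r_1 = 72; x0_2 = 40; y0_2 = 192; x0_3 = 24; x_4 = 344; y_4 = 200; r_4 = 24; x_5 = 240; y_5 = 208; r_5 = 64; x0_6 = 56; y0_6 = 256; x1_6 = 152; y1_6 = 320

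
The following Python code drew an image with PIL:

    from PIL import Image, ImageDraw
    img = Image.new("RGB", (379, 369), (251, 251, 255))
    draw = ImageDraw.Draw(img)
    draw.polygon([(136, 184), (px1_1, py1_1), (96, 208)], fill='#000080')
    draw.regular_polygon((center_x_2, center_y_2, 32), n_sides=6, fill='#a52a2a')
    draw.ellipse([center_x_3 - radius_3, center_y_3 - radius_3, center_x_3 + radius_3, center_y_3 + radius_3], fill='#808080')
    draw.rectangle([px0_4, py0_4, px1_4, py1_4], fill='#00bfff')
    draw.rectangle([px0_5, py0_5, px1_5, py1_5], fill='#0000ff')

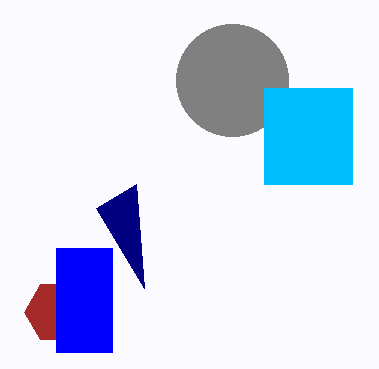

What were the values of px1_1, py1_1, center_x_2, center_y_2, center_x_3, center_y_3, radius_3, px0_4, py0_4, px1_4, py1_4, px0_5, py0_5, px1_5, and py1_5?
px1_1 = 144, py1_1 = 288, center_x_2 = 56, center_y_2 = 312, center_x_3 = 232, center_y_3 = 80, radius_3 = 56, px0_4 = 264, py0_4 = 88, px1_4 = 352, py1_4 = 184, px0_5 = 56, py0_5 = 248, px1_5 = 112, py1_5 = 352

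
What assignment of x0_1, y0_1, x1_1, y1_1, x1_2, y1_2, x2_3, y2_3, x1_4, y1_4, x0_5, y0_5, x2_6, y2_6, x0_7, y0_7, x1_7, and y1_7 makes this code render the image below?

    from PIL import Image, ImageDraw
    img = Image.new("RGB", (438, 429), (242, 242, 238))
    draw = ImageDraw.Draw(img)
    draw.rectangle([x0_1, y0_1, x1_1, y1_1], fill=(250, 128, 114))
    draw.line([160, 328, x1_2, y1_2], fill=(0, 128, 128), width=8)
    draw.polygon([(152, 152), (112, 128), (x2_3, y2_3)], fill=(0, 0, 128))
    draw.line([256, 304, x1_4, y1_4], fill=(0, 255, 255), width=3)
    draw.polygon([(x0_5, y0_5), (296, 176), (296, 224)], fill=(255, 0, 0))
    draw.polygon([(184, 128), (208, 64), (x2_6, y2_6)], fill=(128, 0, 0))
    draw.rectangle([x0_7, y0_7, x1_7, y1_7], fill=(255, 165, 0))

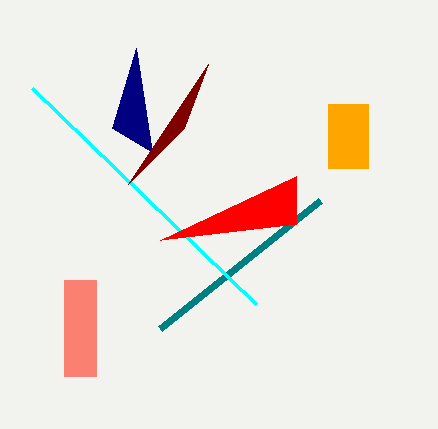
x0_1 = 64, y0_1 = 280, x1_1 = 96, y1_1 = 376, x1_2 = 320, y1_2 = 200, x2_3 = 136, y2_3 = 48, x1_4 = 32, y1_4 = 88, x0_5 = 160, y0_5 = 240, x2_6 = 128, y2_6 = 184, x0_7 = 328, y0_7 = 104, x1_7 = 368, y1_7 = 168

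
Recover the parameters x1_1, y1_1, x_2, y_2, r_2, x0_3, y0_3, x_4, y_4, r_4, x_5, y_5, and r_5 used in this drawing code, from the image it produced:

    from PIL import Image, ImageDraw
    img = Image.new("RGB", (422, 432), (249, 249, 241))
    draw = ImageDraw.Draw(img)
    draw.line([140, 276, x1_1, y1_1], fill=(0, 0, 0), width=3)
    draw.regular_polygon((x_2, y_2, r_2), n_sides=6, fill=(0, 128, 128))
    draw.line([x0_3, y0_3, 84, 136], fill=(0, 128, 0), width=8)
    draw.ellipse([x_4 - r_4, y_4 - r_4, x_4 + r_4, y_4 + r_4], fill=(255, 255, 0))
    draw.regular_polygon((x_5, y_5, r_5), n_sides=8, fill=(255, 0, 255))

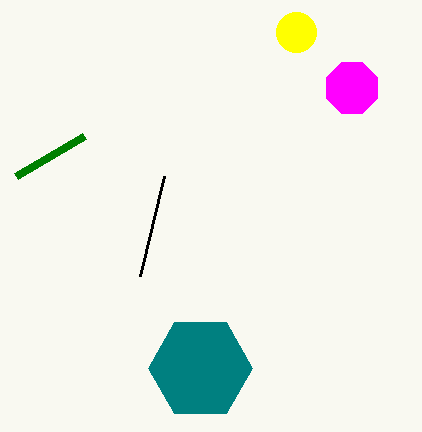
x1_1 = 164, y1_1 = 176, x_2 = 200, y_2 = 368, r_2 = 52, x0_3 = 16, y0_3 = 176, x_4 = 296, y_4 = 32, r_4 = 20, x_5 = 352, y_5 = 88, r_5 = 28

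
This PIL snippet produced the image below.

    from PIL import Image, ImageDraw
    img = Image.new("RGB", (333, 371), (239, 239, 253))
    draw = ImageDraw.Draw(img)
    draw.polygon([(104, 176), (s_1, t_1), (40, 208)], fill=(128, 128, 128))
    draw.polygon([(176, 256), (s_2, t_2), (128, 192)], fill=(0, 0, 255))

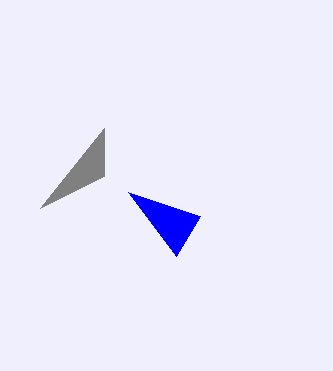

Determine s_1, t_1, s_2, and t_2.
s_1 = 104; t_1 = 128; s_2 = 200; t_2 = 216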